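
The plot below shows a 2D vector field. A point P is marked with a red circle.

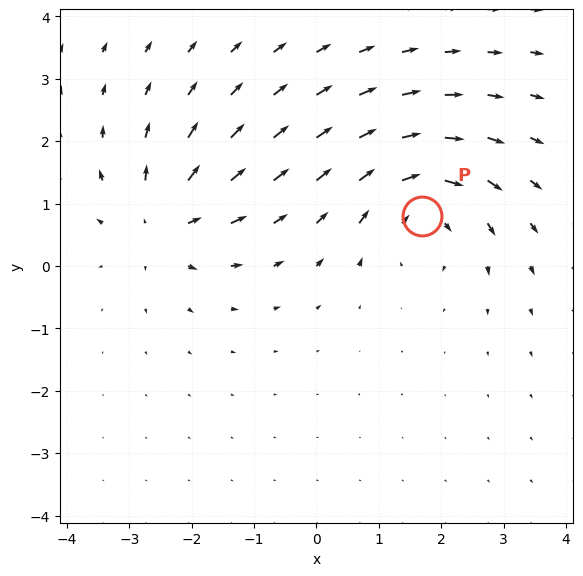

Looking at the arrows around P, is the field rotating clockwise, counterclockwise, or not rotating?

clockwise

Near P at (1.7, 0.8) the arrows circulate clockwise. The curl (z-component) there is about -5; negative curl means clockwise rotation.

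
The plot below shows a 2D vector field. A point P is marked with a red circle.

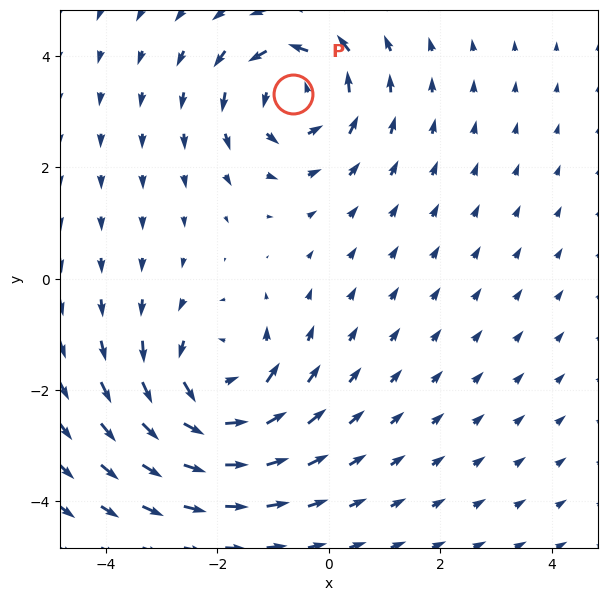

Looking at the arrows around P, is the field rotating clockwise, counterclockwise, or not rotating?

counterclockwise

Near P at (-0.6, 3.3) the arrows circulate counterclockwise. The curl (z-component) there is about +5; positive curl means counterclockwise rotation.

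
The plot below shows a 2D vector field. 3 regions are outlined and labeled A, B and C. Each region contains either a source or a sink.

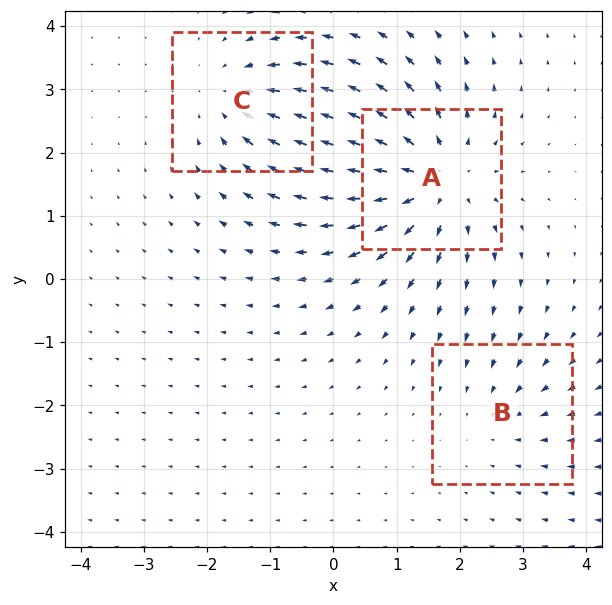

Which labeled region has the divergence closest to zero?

Divergence at each region's feature centre — A: about +4, B: about -2, C: about -3. Region B is closest to zero.

B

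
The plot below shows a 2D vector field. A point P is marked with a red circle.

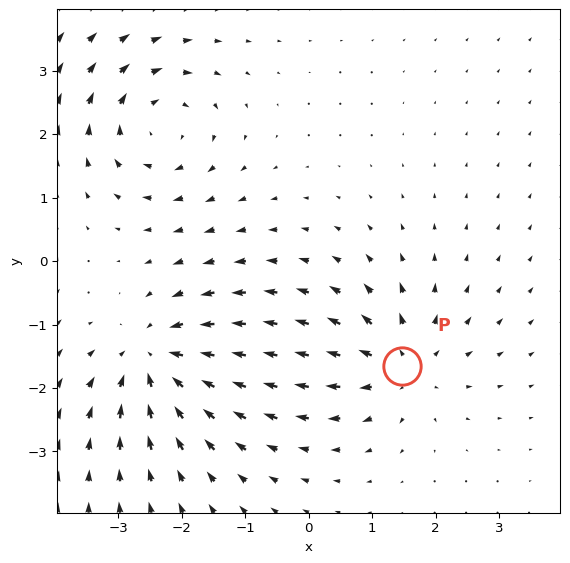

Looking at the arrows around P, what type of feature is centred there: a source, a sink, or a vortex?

source

At P (1.5, -1.6) the arrows spread outward. Divergence about +3, curl ≈0 — positive divergence with near-zero curl is a source.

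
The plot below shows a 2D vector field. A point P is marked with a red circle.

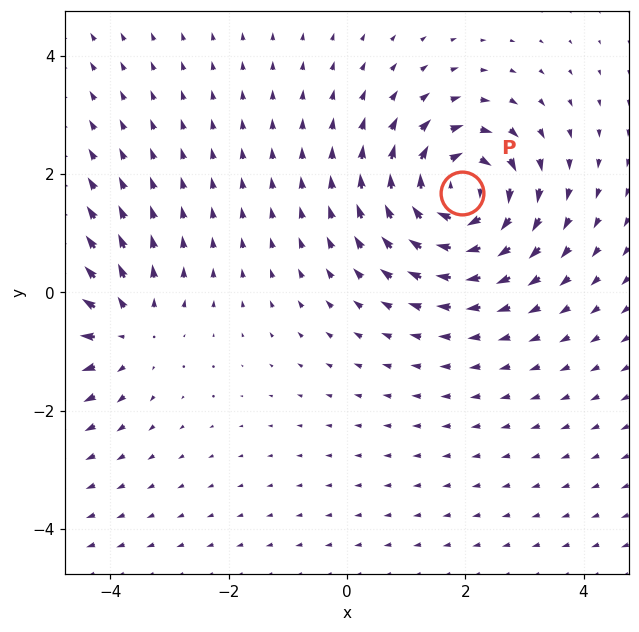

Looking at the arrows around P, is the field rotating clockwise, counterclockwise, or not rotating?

Near P at (1.9, 1.7) the arrows circulate clockwise. The curl (z-component) there is about -6; negative curl means clockwise rotation.

clockwise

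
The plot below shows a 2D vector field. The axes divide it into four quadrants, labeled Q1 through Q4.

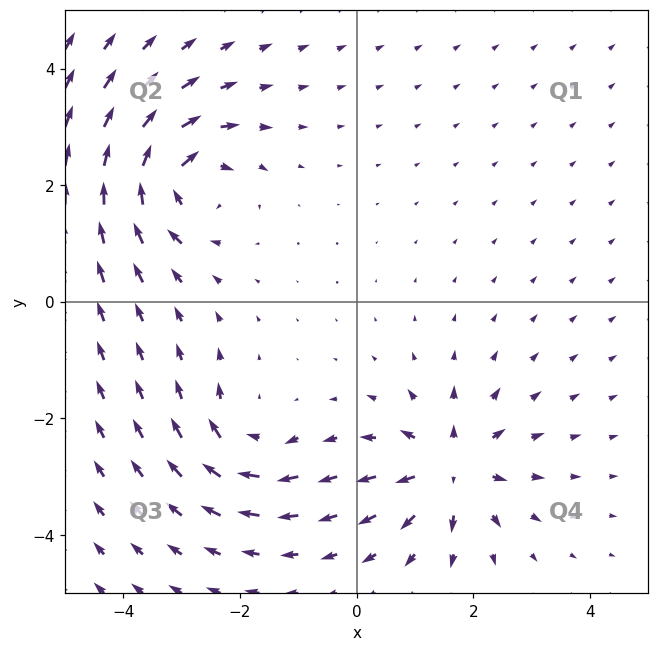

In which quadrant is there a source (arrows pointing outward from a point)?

The source sits at approximately (1.6, -2.8), which lies in quadrant Q4. The divergence there is about +6, positive as expected for a source.

Q4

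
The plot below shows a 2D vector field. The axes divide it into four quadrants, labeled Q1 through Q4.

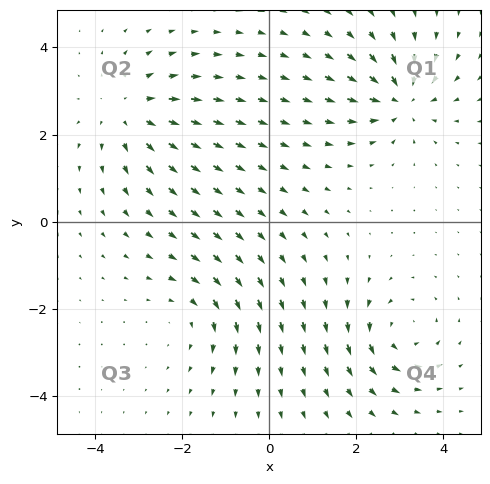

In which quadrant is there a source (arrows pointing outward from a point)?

Q2

The source sits at approximately (-3.2, 2.5), which lies in quadrant Q2. The divergence there is about +4, positive as expected for a source.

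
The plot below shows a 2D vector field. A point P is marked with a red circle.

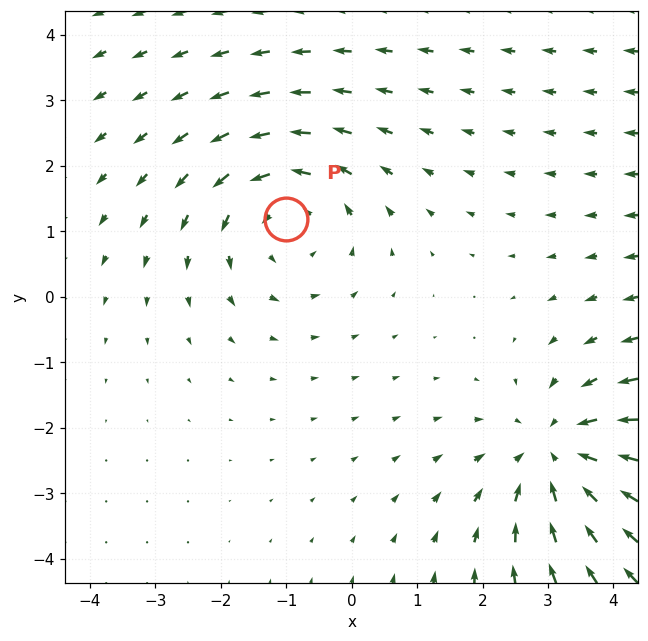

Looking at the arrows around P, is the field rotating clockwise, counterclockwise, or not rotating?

counterclockwise

Near P at (-1.0, 1.2) the arrows circulate counterclockwise. The curl (z-component) there is about +2; positive curl means counterclockwise rotation.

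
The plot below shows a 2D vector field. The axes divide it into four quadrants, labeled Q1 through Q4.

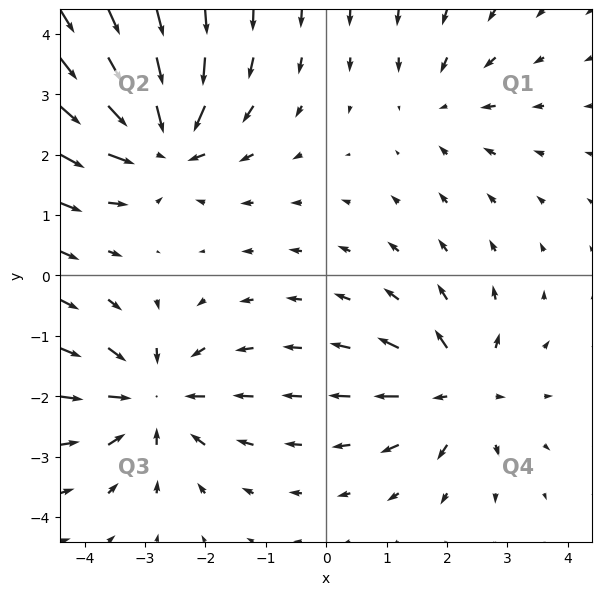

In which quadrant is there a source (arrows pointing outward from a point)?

The source sits at approximately (2.2, -1.9), which lies in quadrant Q4. The divergence there is about +6, positive as expected for a source.

Q4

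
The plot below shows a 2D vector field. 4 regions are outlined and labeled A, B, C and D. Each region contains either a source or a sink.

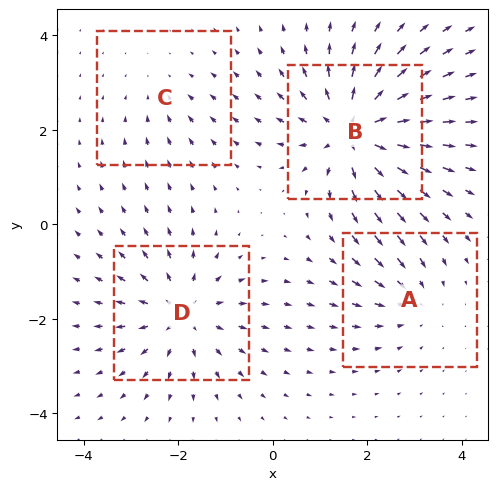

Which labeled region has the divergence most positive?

Divergence at each region's feature centre — A: about -3, B: about +6, C: about -2, D: about +5. Region B is most positive.

B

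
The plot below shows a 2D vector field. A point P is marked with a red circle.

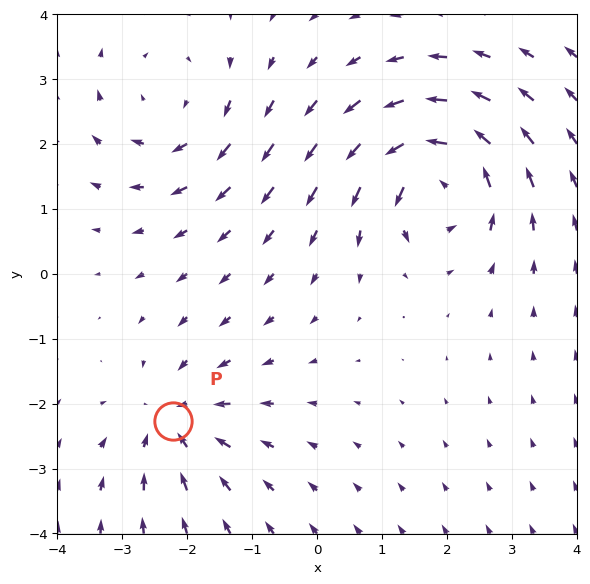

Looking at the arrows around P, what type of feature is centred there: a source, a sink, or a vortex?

sink

At P (-2.2, -2.3) the arrows converge inward. Divergence about -4, curl ≈0 — negative divergence with near-zero curl is a sink.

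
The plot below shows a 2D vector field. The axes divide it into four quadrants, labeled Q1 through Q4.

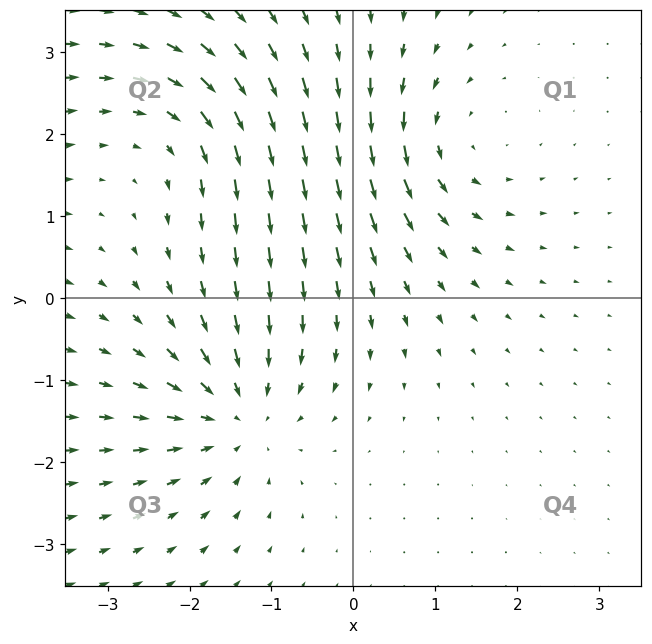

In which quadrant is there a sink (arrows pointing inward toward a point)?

Q3

The sink sits at approximately (-1.4, -1.4), which lies in quadrant Q3. The divergence there is about -3, negative as expected for a sink.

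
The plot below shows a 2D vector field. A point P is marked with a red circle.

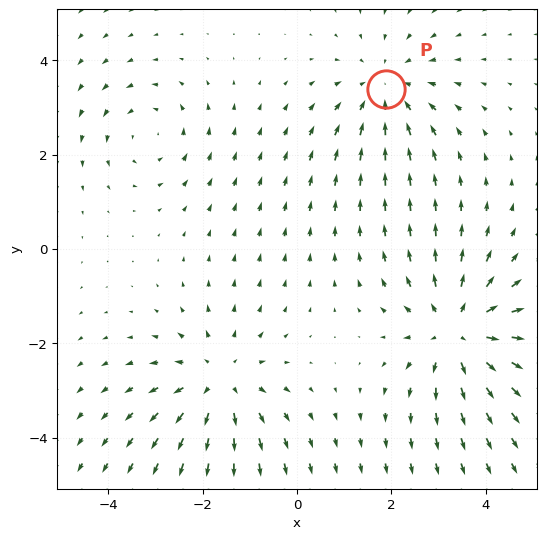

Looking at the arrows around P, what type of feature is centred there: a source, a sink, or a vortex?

At P (1.9, 3.4) the arrows converge inward. Divergence about -3, curl ≈0 — negative divergence with near-zero curl is a sink.

sink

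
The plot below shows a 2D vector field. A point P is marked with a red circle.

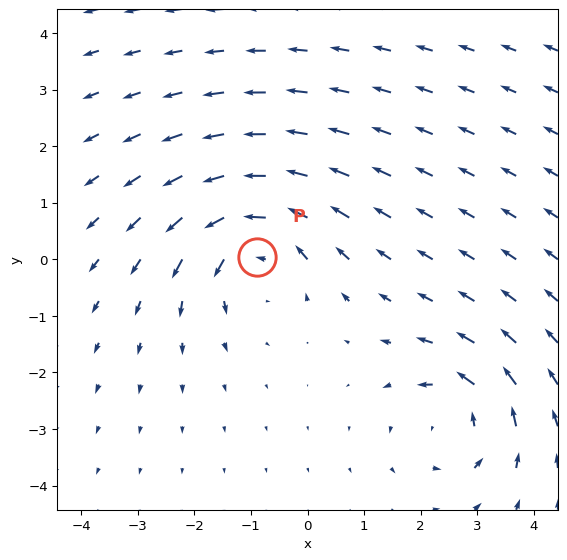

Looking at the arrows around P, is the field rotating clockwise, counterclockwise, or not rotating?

Near P at (-0.9, 0.1) the arrows circulate counterclockwise. The curl (z-component) there is about +4; positive curl means counterclockwise rotation.

counterclockwise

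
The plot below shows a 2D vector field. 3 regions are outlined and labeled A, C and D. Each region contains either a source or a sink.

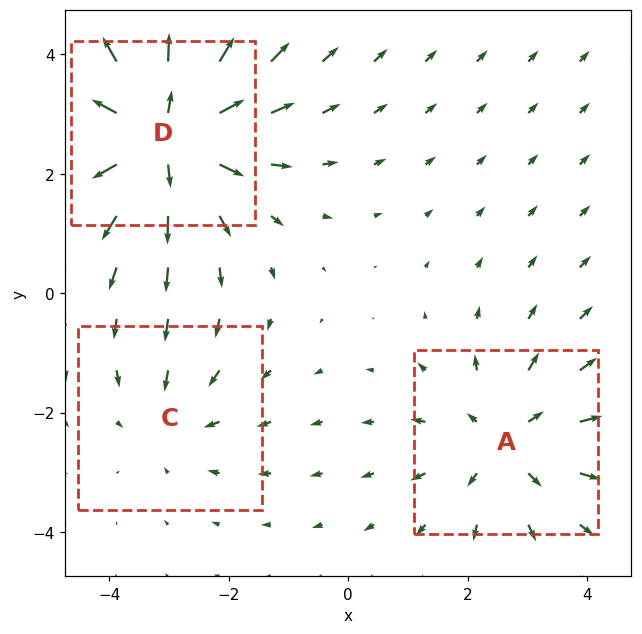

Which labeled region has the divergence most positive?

D

Divergence at each region's feature centre — A: about +3, C: about -2, D: about +5. Region D is most positive.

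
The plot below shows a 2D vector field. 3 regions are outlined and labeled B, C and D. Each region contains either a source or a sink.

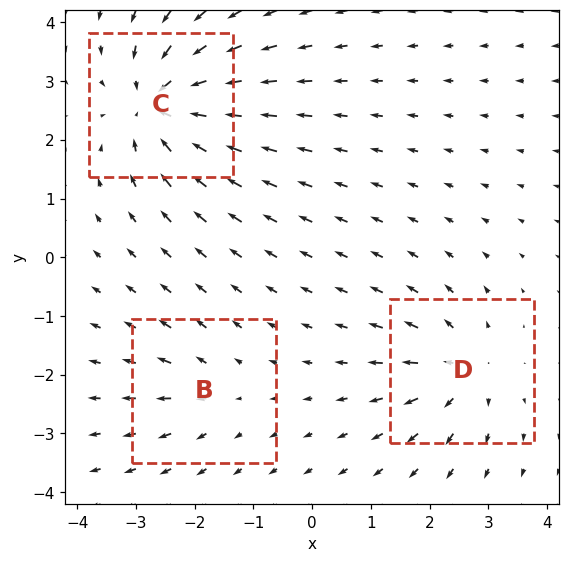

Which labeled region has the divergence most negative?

C

Divergence at each region's feature centre — B: about +2, C: about -5, D: about +4. Region C is most negative.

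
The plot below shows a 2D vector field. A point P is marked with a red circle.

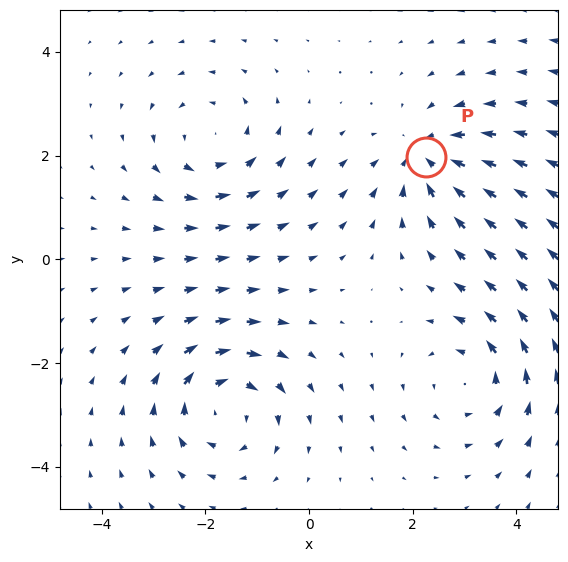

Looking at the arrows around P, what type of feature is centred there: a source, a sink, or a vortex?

sink

At P (2.2, 2.0) the arrows converge inward. Divergence about -5, curl ≈0 — negative divergence with near-zero curl is a sink.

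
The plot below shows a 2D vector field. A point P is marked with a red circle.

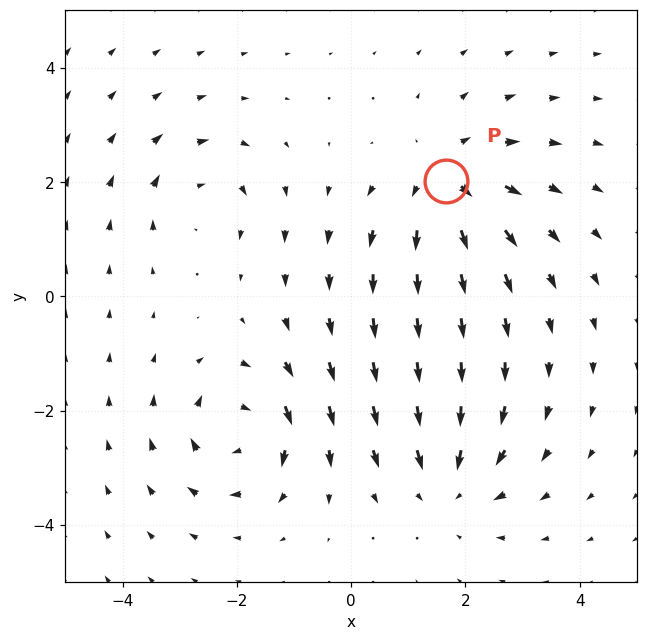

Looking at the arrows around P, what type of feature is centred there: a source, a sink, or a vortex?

source

At P (1.7, 2.0) the arrows spread outward. Divergence about +5, curl ≈0 — positive divergence with near-zero curl is a source.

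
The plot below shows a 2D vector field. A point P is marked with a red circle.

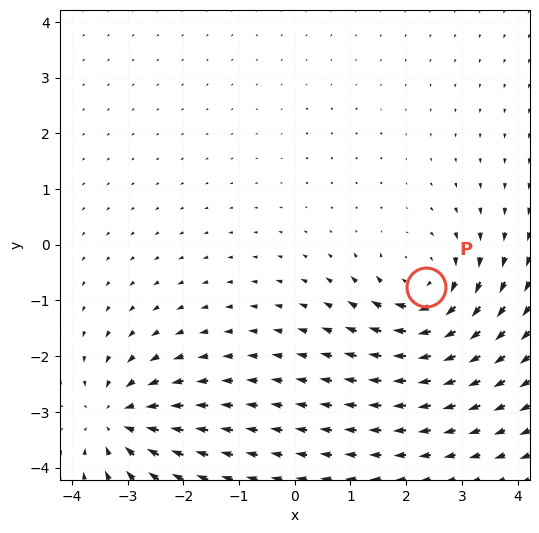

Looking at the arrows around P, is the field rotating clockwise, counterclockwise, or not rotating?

Near P at (2.4, -0.8) the arrows circulate clockwise. The curl (z-component) there is about -5; negative curl means clockwise rotation.

clockwise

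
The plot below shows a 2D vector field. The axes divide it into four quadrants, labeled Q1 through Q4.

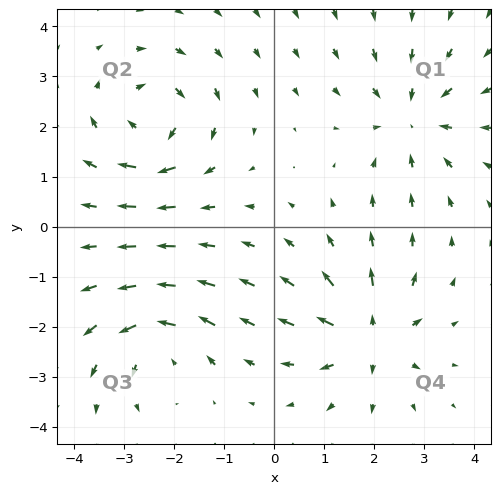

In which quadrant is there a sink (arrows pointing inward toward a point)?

The sink sits at approximately (2.8, 2.2), which lies in quadrant Q1. The divergence there is about -4, negative as expected for a sink.

Q1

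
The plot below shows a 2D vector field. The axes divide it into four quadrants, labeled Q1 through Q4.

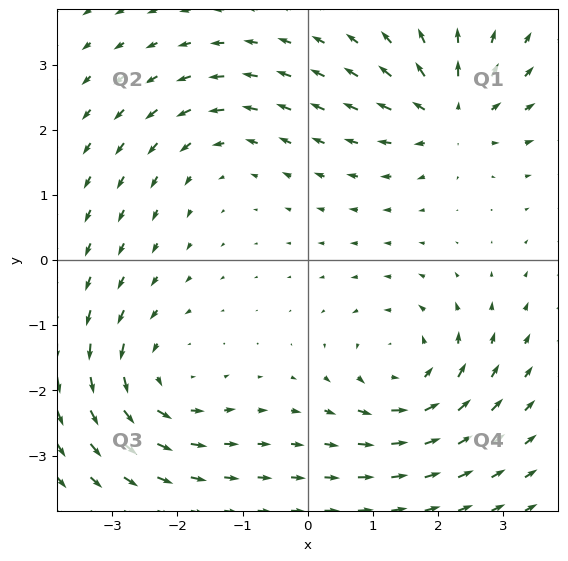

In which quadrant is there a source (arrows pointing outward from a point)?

Q1

The source sits at approximately (2.2, 2.2), which lies in quadrant Q1. The divergence there is about +6, positive as expected for a source.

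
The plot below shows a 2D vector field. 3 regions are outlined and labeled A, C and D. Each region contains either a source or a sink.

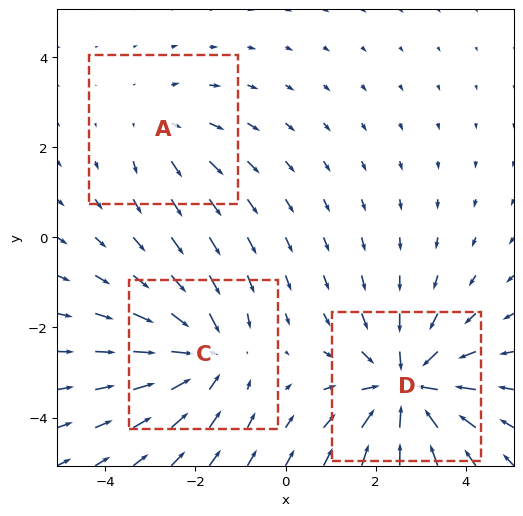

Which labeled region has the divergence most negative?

Divergence at each region's feature centre — A: about +2, C: about -3, D: about -4. Region D is most negative.

D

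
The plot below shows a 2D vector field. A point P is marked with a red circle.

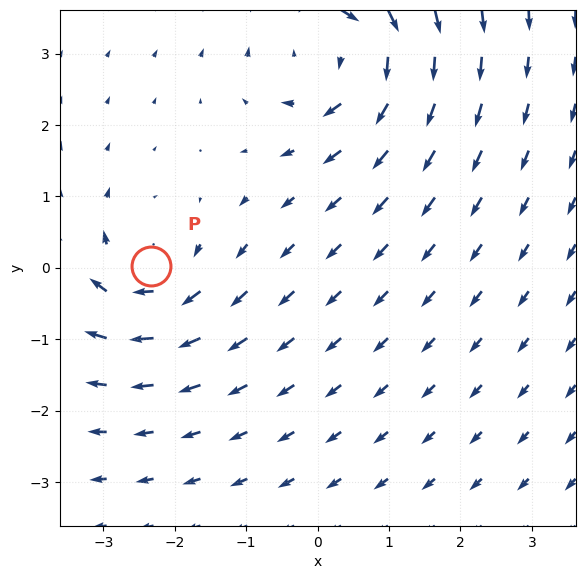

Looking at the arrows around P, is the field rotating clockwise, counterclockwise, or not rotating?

Near P at (-2.3, 0.0) the arrows circulate clockwise. The curl (z-component) there is about -3; negative curl means clockwise rotation.

clockwise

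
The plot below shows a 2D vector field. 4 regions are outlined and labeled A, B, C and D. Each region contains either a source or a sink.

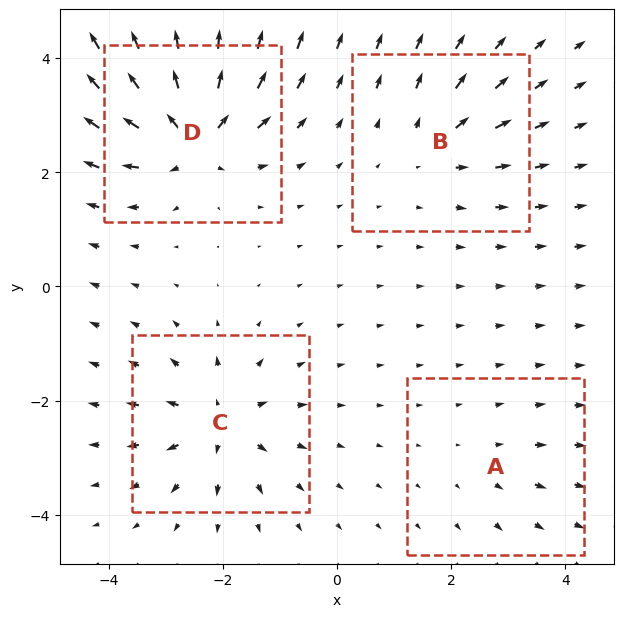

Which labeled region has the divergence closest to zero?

Divergence at each region's feature centre — A: about +2, B: about +4, C: about +7, D: about +9. Region A is closest to zero.

A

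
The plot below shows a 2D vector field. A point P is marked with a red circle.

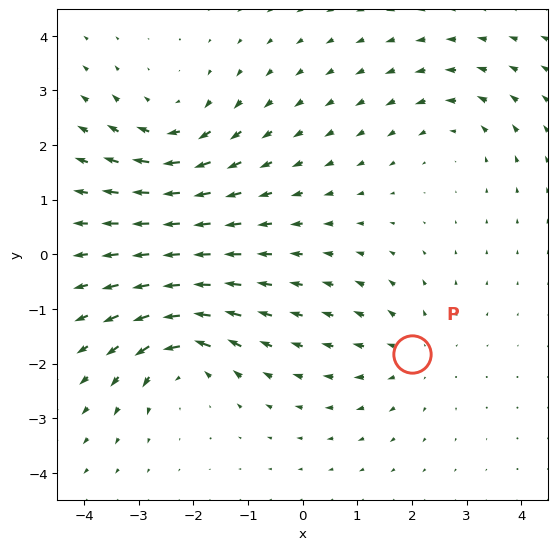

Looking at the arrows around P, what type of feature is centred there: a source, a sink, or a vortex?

source

At P (2.0, -1.8) the arrows spread outward. Divergence about +3, curl ≈0 — positive divergence with near-zero curl is a source.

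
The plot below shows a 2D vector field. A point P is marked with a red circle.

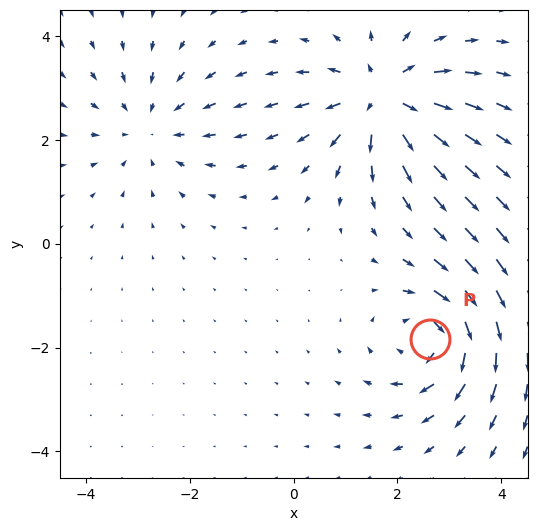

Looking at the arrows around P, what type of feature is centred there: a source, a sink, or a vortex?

At P (2.6, -1.8) the arrows circulate clockwise. Divergence ≈0, curl about -5 — near-zero divergence with nonzero curl is a vortex.

vortex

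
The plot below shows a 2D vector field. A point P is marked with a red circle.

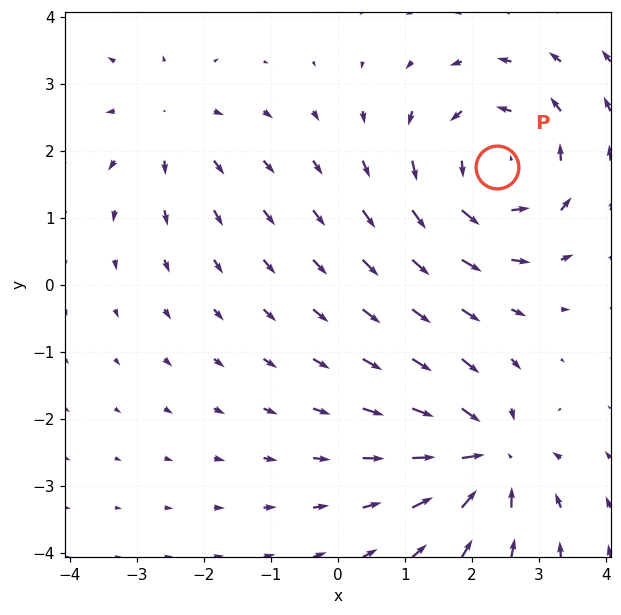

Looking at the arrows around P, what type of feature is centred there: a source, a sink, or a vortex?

vortex

At P (2.4, 1.8) the arrows circulate counterclockwise. Divergence ≈0, curl about +4 — near-zero divergence with nonzero curl is a vortex.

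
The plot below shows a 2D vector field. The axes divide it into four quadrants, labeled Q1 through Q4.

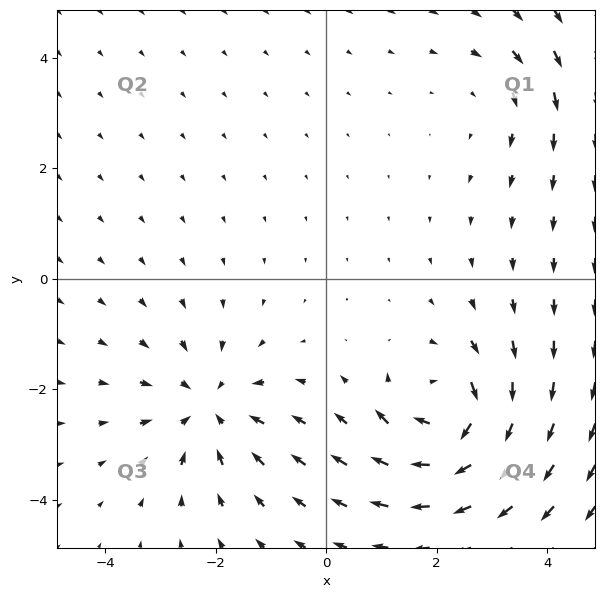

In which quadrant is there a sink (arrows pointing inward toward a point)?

The sink sits at approximately (-2.1, -2.3), which lies in quadrant Q3. The divergence there is about -4, negative as expected for a sink.

Q3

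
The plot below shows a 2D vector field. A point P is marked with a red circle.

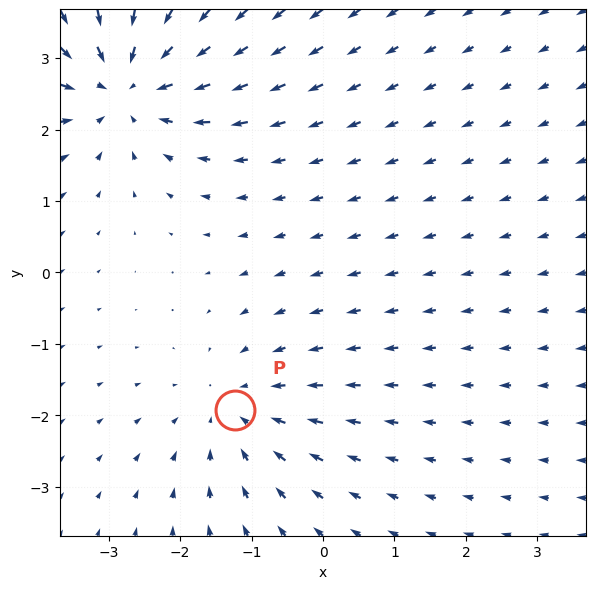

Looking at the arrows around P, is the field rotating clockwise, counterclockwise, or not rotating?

not rotating

Near P at (-1.2, -1.9) the arrows show no circulation. The curl there is ≈0.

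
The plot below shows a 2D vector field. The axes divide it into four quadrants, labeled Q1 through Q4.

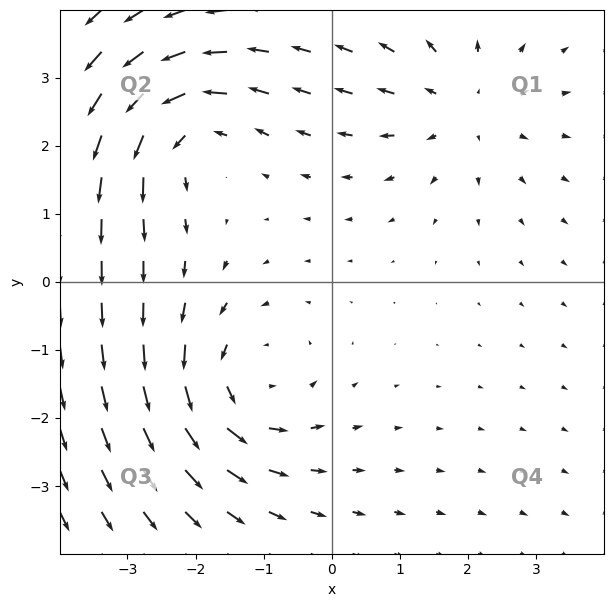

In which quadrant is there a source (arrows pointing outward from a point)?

Q1

The source sits at approximately (1.9, 2.6), which lies in quadrant Q1. The divergence there is about +3, positive as expected for a source.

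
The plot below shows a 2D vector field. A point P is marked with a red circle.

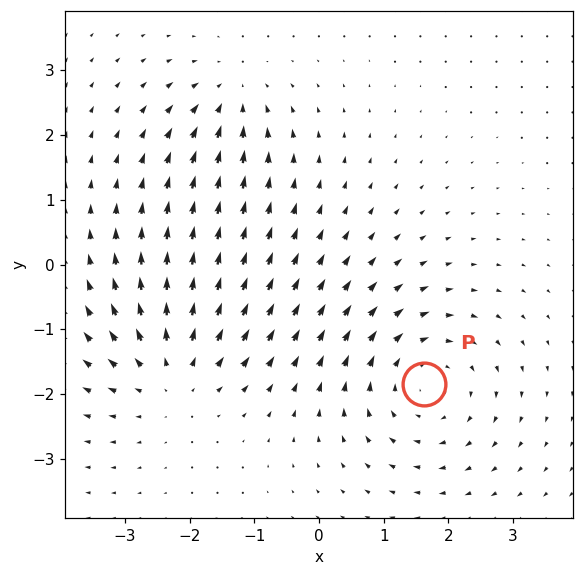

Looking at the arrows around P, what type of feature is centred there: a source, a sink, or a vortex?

At P (1.6, -1.9) the arrows circulate clockwise. Divergence ≈0, curl about -4 — near-zero divergence with nonzero curl is a vortex.

vortex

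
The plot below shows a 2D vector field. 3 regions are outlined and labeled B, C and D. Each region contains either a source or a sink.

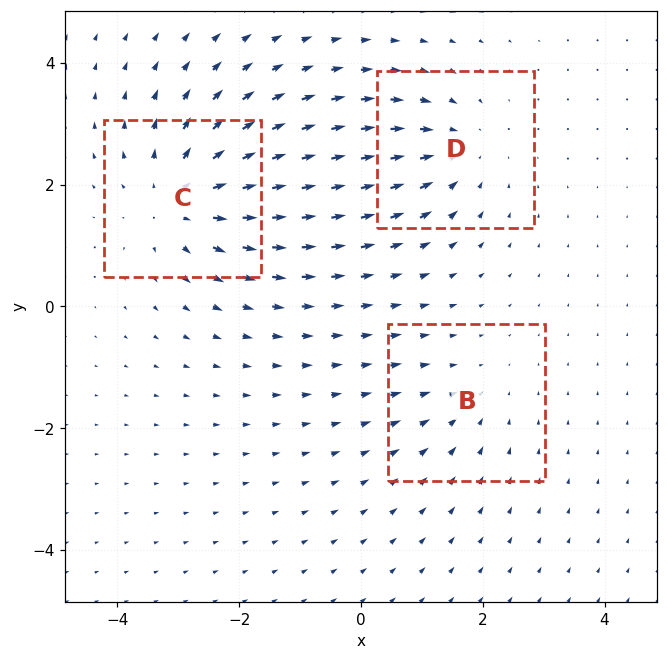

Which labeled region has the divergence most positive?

C

Divergence at each region's feature centre — B: about -2, C: about +4, D: about -3. Region C is most positive.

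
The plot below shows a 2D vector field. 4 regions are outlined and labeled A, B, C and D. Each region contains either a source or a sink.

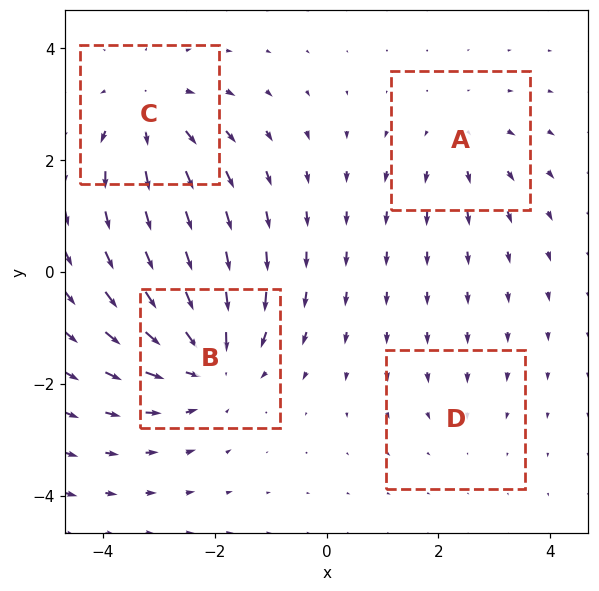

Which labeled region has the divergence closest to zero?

Divergence at each region's feature centre — A: about +3, B: about -6, C: about +4, D: about -2. Region D is closest to zero.

D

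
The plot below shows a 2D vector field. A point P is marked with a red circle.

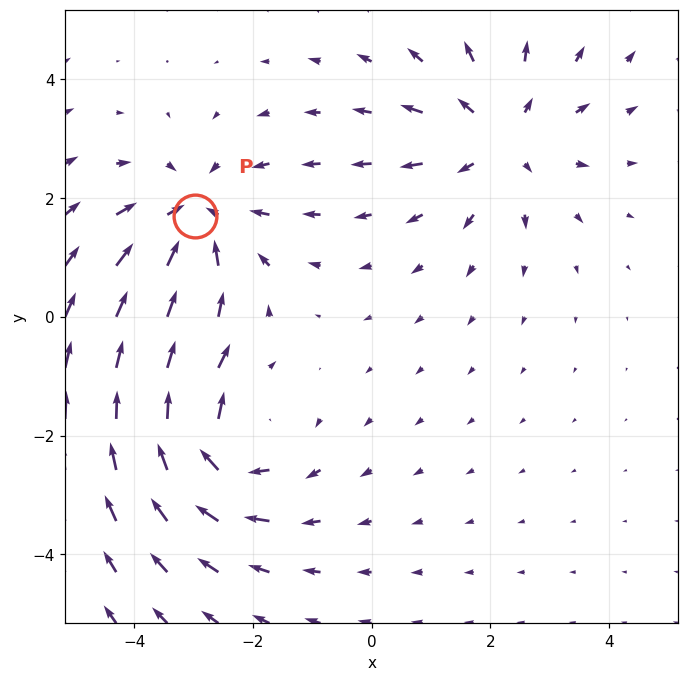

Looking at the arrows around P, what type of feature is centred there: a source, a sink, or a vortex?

sink

At P (-3.0, 1.7) the arrows converge inward. Divergence about -3, curl ≈0 — negative divergence with near-zero curl is a sink.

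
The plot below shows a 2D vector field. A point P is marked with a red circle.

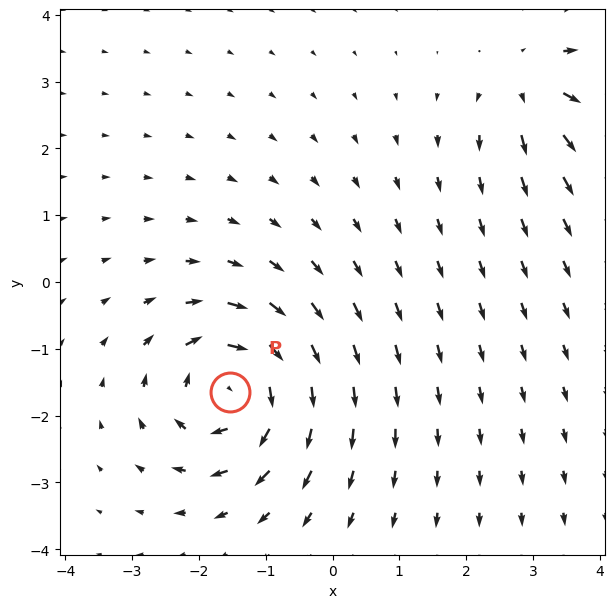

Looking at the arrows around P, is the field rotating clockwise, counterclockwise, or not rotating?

clockwise

Near P at (-1.5, -1.6) the arrows circulate clockwise. The curl (z-component) there is about -7; negative curl means clockwise rotation.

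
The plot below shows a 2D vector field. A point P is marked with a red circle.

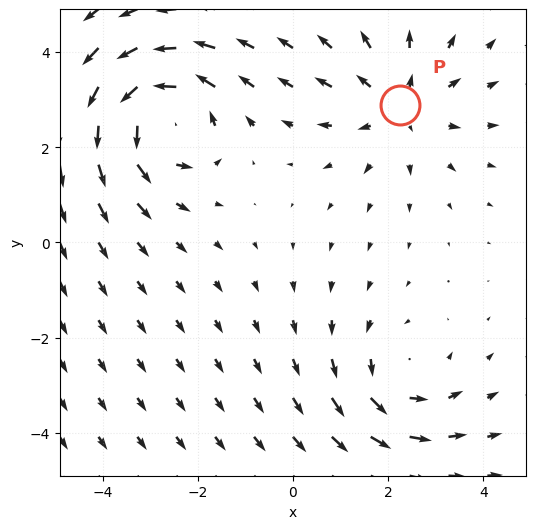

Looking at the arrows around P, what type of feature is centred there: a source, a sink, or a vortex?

At P (2.2, 2.9) the arrows spread outward. Divergence about +3, curl ≈0 — positive divergence with near-zero curl is a source.

source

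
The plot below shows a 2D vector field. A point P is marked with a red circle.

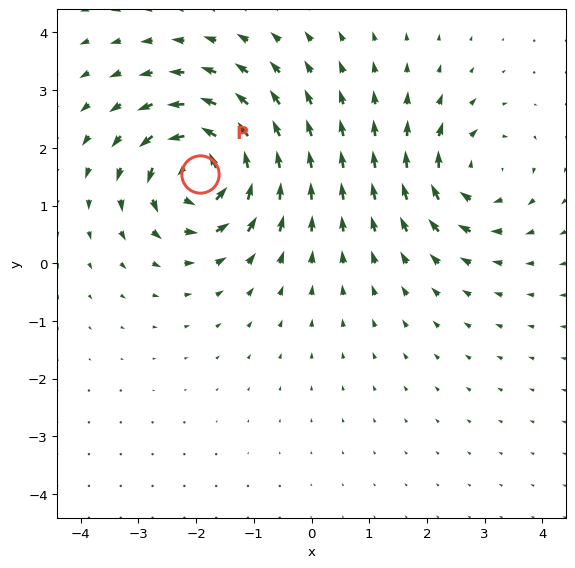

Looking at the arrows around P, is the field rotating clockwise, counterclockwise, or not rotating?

counterclockwise

Near P at (-1.9, 1.6) the arrows circulate counterclockwise. The curl (z-component) there is about +7; positive curl means counterclockwise rotation.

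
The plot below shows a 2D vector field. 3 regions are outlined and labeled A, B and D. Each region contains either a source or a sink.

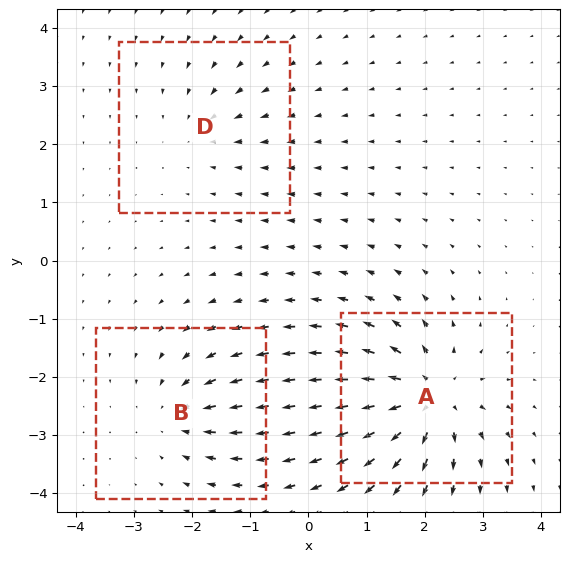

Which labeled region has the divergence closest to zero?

D

Divergence at each region's feature centre — A: about +6, B: about -3, D: about -2. Region D is closest to zero.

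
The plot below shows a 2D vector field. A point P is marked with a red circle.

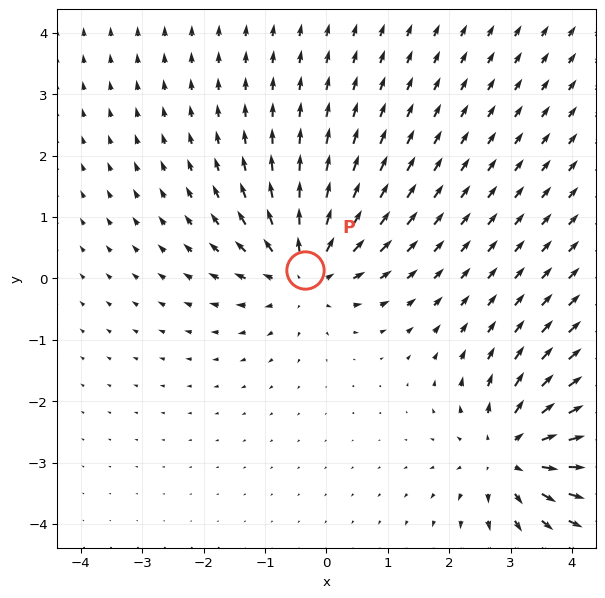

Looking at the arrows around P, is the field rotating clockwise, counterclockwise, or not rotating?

not rotating

Near P at (-0.3, 0.1) the arrows show no circulation. The curl there is ≈0.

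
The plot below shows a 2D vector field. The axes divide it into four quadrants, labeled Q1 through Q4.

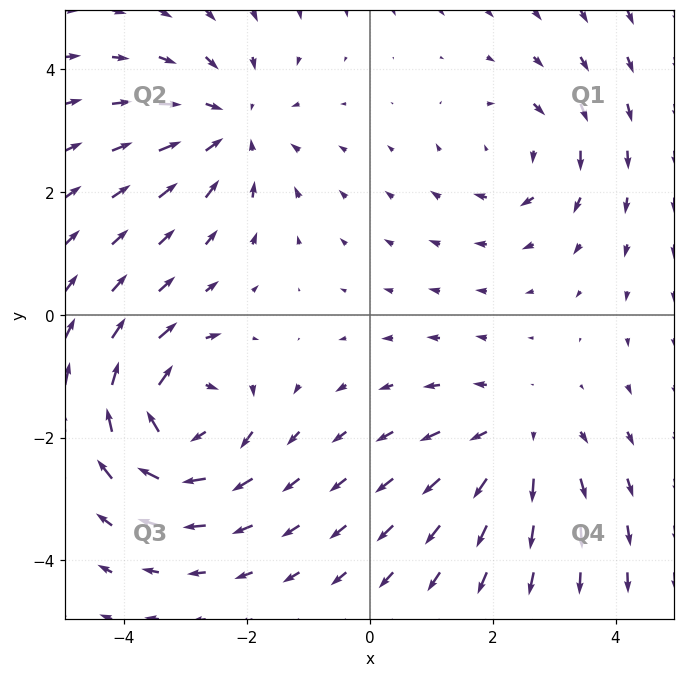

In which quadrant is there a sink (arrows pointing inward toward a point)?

Q2

The sink sits at approximately (-2.3, 3.1), which lies in quadrant Q2. The divergence there is about -4, negative as expected for a sink.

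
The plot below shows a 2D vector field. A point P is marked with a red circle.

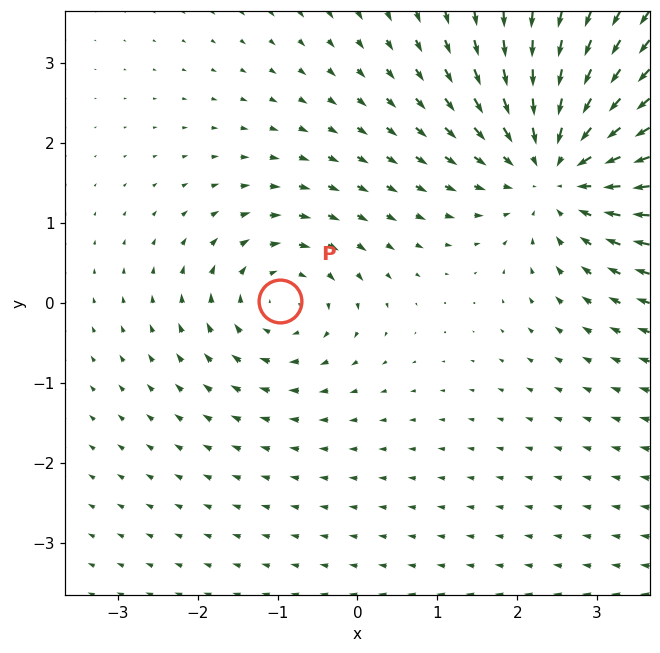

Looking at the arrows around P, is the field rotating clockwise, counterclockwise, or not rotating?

Near P at (-1.0, 0.0) the arrows circulate clockwise. The curl (z-component) there is about -3; negative curl means clockwise rotation.

clockwise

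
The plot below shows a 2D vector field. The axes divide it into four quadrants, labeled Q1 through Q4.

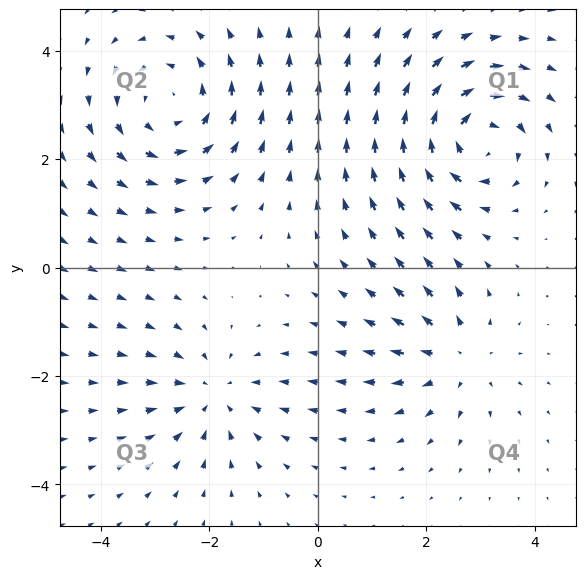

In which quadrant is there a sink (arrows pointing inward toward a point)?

The sink sits at approximately (-1.9, -2.4), which lies in quadrant Q3. The divergence there is about -3, negative as expected for a sink.

Q3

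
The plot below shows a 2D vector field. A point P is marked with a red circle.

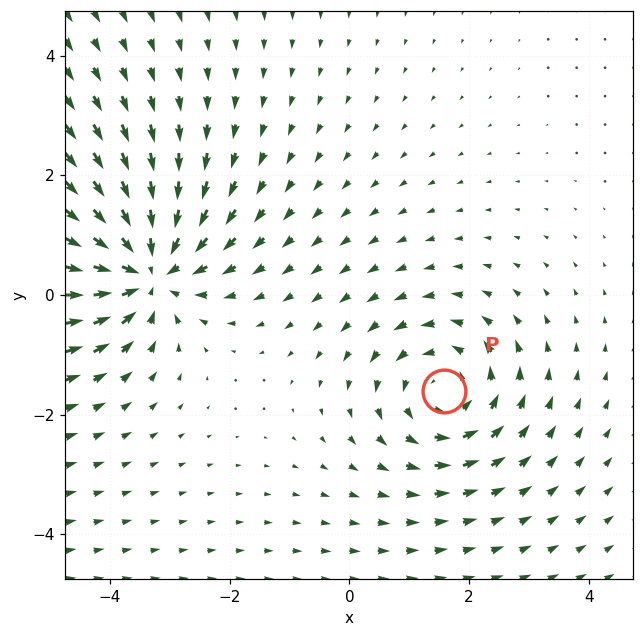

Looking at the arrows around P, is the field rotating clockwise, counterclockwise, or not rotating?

counterclockwise

Near P at (1.6, -1.6) the arrows circulate counterclockwise. The curl (z-component) there is about +3; positive curl means counterclockwise rotation.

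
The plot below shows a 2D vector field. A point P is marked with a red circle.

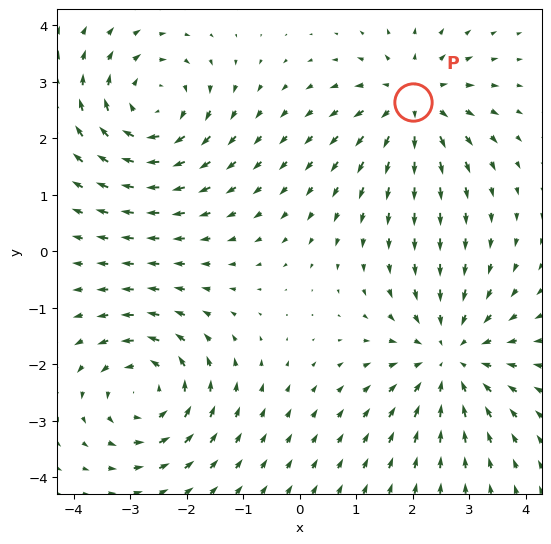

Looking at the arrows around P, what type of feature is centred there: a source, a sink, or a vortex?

At P (2.0, 2.6) the arrows spread outward. Divergence about +5, curl ≈0 — positive divergence with near-zero curl is a source.

source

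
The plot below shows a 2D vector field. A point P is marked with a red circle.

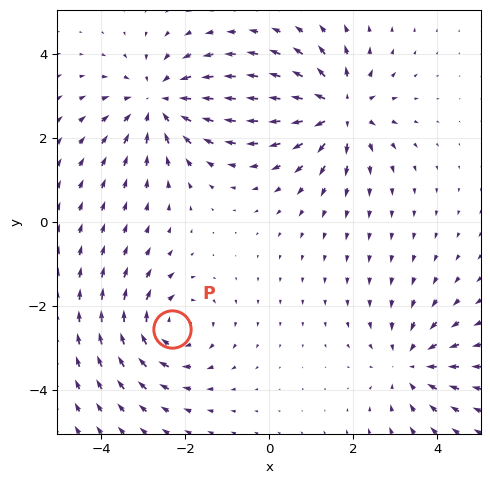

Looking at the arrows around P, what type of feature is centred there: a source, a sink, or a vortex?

vortex

At P (-2.3, -2.6) the arrows circulate clockwise. Divergence ≈0, curl about -3 — near-zero divergence with nonzero curl is a vortex.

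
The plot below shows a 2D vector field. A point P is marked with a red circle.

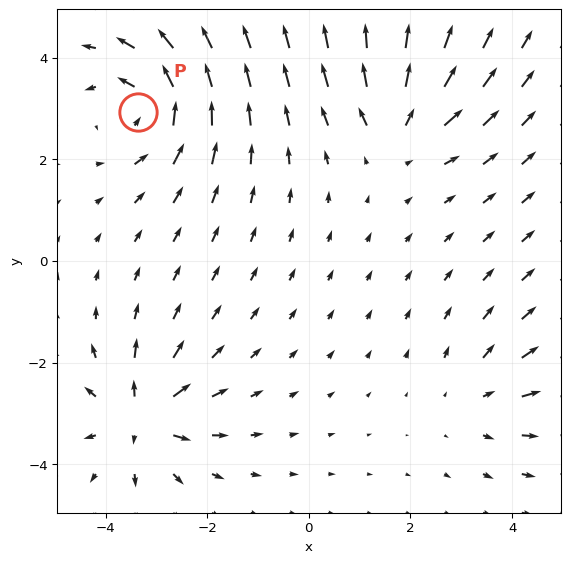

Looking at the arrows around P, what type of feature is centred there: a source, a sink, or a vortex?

vortex

At P (-3.4, 2.9) the arrows circulate counterclockwise. Divergence ≈0, curl about +5 — near-zero divergence with nonzero curl is a vortex.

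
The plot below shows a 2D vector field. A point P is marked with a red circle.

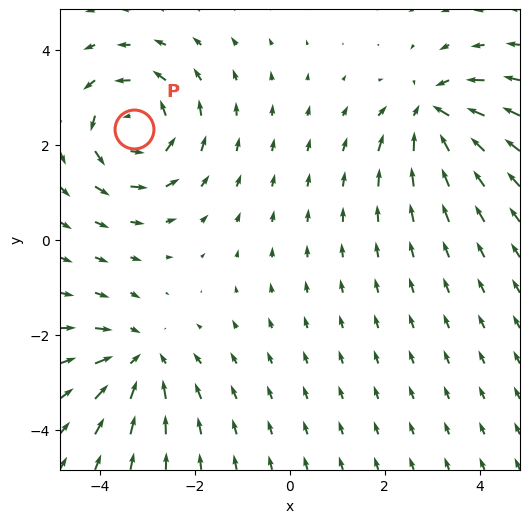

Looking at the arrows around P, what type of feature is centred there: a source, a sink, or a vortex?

At P (-3.3, 2.3) the arrows circulate counterclockwise. Divergence ≈0, curl about +4 — near-zero divergence with nonzero curl is a vortex.

vortex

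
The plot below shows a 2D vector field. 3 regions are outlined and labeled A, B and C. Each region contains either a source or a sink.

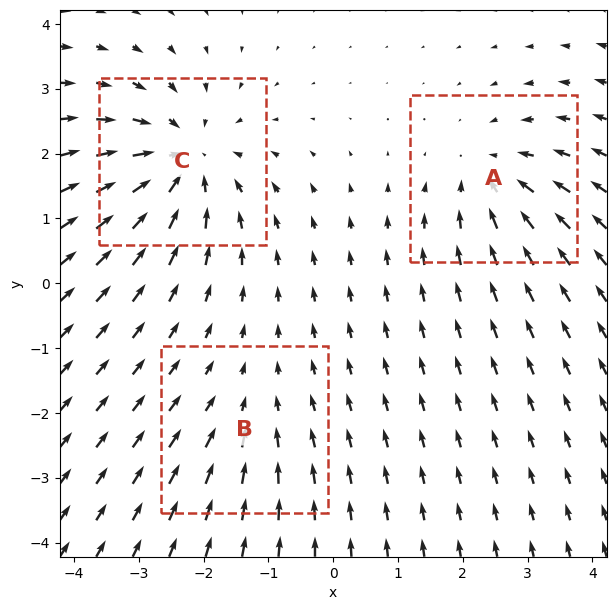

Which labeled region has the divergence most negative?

Divergence at each region's feature centre — A: about -3, B: about -2, C: about -5. Region C is most negative.

C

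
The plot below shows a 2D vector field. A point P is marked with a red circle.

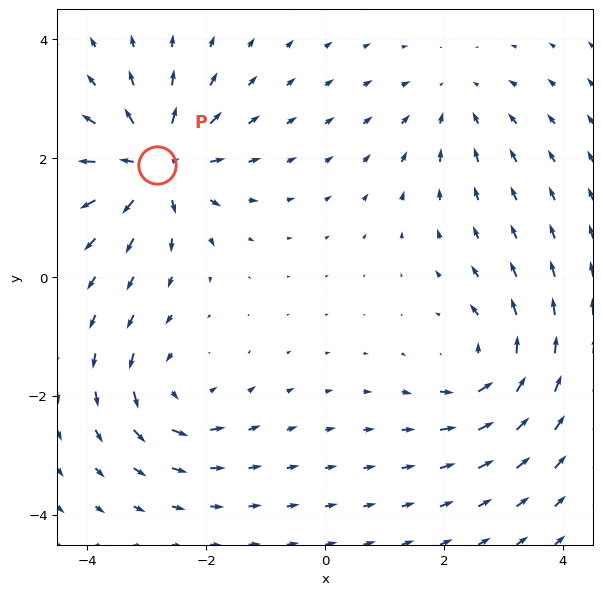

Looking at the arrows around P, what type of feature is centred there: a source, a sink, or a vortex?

source

At P (-2.8, 1.9) the arrows spread outward. Divergence about +7, curl ≈0 — positive divergence with near-zero curl is a source.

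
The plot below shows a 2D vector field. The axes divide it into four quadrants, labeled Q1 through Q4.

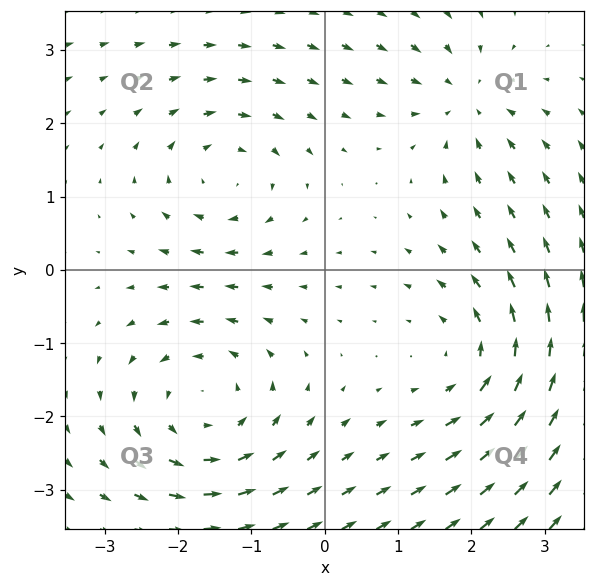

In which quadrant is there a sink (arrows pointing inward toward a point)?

The sink sits at approximately (1.9, 2.3), which lies in quadrant Q1. The divergence there is about -4, negative as expected for a sink.

Q1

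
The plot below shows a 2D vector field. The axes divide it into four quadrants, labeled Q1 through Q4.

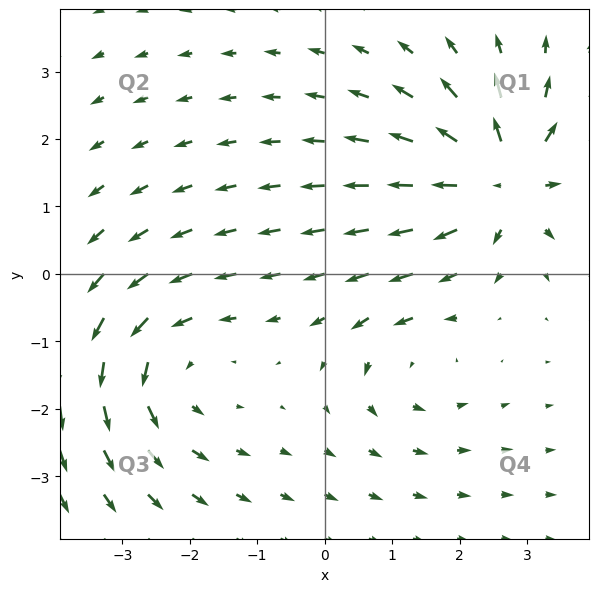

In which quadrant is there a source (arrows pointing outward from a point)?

The source sits at approximately (2.7, 1.4), which lies in quadrant Q1. The divergence there is about +5, positive as expected for a source.

Q1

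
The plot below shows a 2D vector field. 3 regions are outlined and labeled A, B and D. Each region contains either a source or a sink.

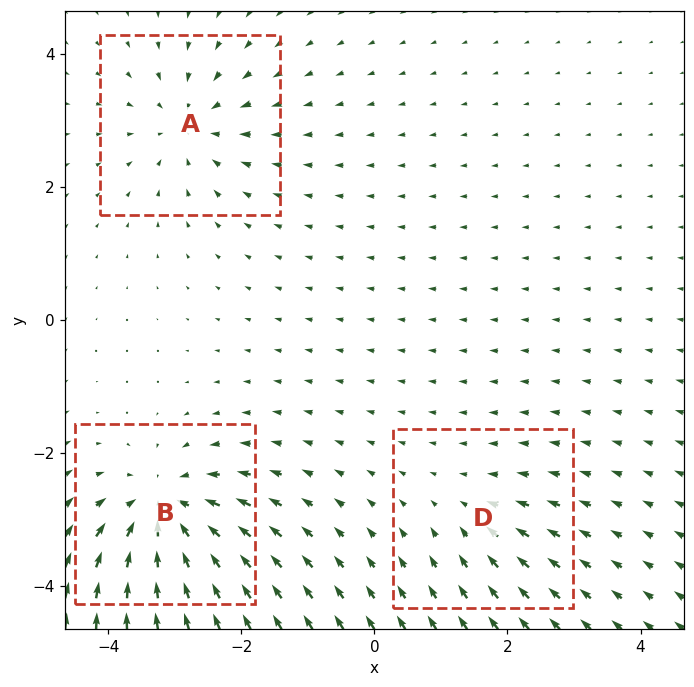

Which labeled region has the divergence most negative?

Divergence at each region's feature centre — A: about -4, B: about -6, D: about -2. Region B is most negative.

B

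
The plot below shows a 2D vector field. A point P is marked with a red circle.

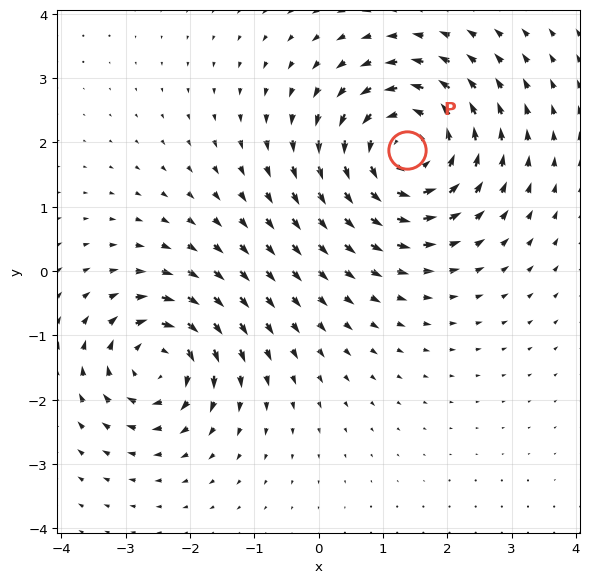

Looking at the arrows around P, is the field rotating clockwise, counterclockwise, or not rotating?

Near P at (1.4, 1.9) the arrows circulate counterclockwise. The curl (z-component) there is about +5; positive curl means counterclockwise rotation.

counterclockwise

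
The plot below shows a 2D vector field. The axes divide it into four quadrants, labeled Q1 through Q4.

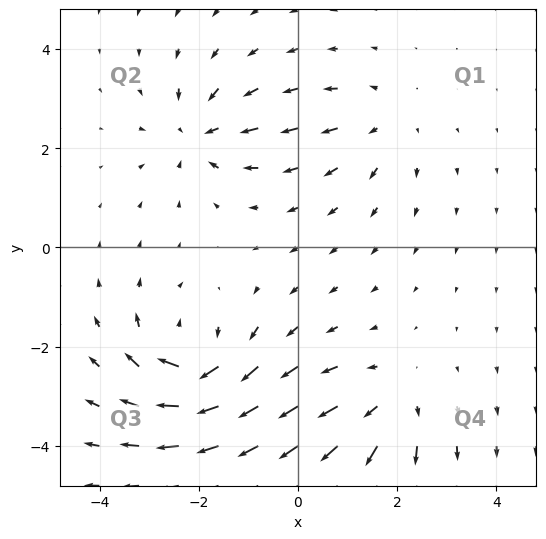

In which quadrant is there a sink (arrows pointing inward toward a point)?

The sink sits at approximately (-2.0, 2.3), which lies in quadrant Q2. The divergence there is about -4, negative as expected for a sink.

Q2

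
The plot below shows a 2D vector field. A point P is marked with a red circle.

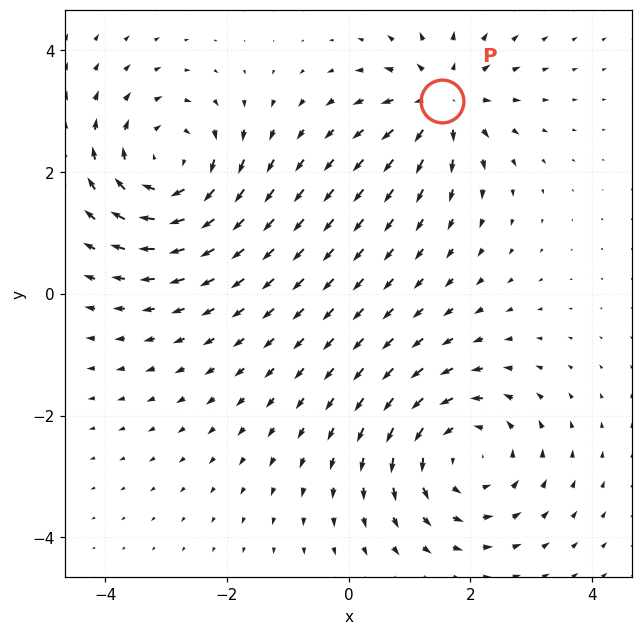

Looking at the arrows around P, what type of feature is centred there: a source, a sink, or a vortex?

At P (1.5, 3.2) the arrows spread outward. Divergence about +4, curl ≈0 — positive divergence with near-zero curl is a source.

source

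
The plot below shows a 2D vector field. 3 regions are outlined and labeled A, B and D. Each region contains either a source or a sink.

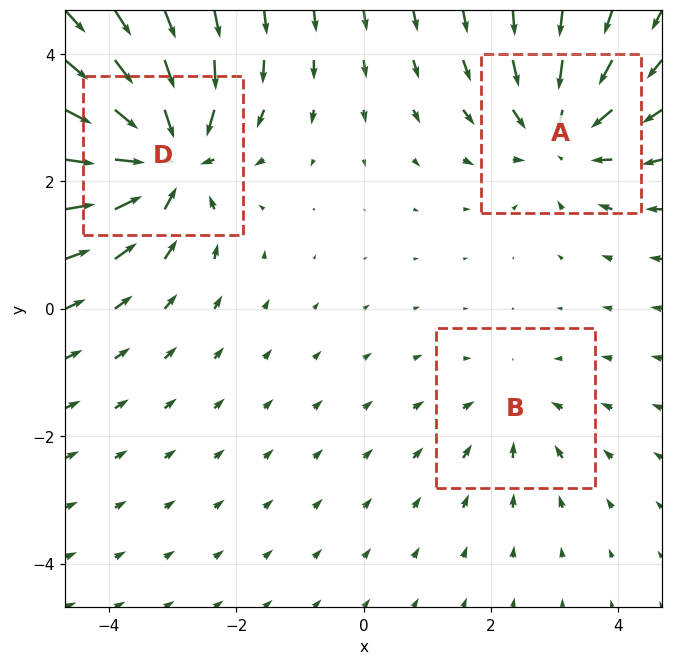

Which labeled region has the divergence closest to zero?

Divergence at each region's feature centre — A: about -3, B: about -2, D: about -5. Region B is closest to zero.

B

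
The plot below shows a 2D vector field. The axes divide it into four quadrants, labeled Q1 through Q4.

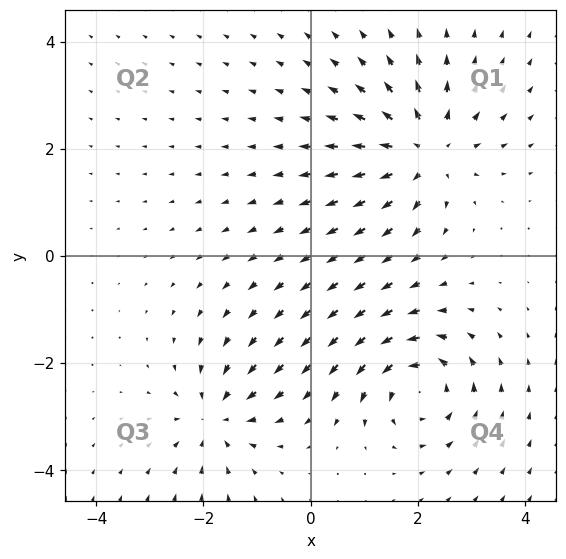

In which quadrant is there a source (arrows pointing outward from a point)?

Q1

The source sits at approximately (2.1, 2.0), which lies in quadrant Q1. The divergence there is about +5, positive as expected for a source.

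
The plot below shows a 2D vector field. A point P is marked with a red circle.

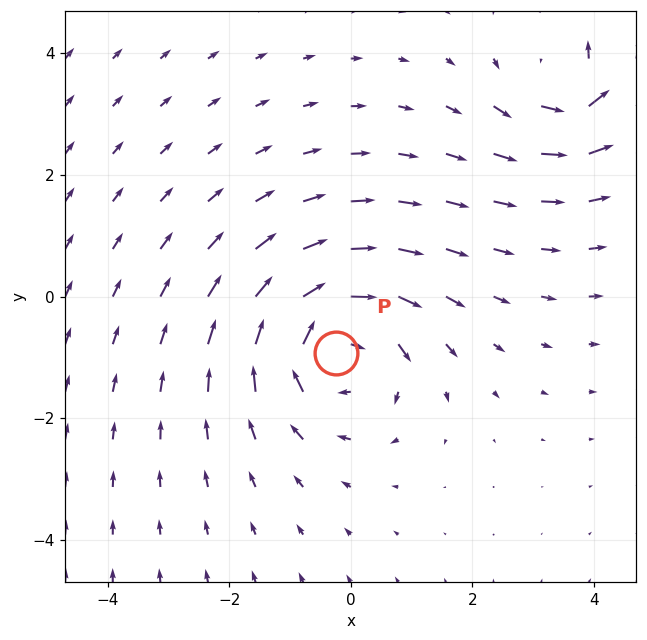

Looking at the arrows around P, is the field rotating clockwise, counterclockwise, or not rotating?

Near P at (-0.2, -0.9) the arrows circulate clockwise. The curl (z-component) there is about -5; negative curl means clockwise rotation.

clockwise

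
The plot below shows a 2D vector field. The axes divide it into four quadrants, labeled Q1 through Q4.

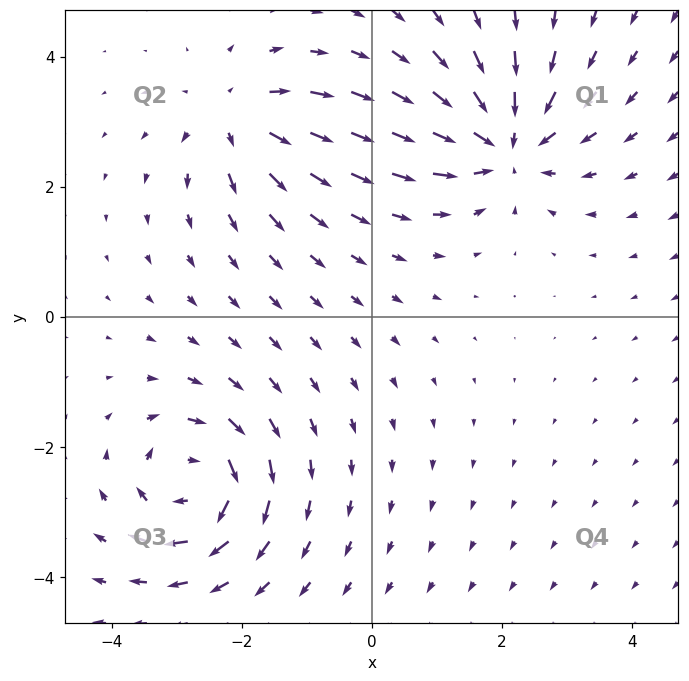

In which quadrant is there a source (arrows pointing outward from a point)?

The source sits at approximately (-2.1, 3.1), which lies in quadrant Q2. The divergence there is about +5, positive as expected for a source.

Q2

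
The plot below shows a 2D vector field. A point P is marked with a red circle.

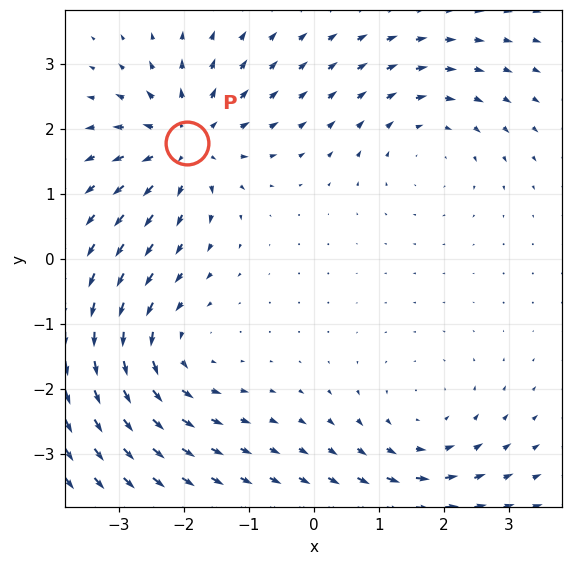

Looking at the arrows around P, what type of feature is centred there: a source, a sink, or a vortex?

source

At P (-1.9, 1.8) the arrows spread outward. Divergence about +5, curl ≈0 — positive divergence with near-zero curl is a source.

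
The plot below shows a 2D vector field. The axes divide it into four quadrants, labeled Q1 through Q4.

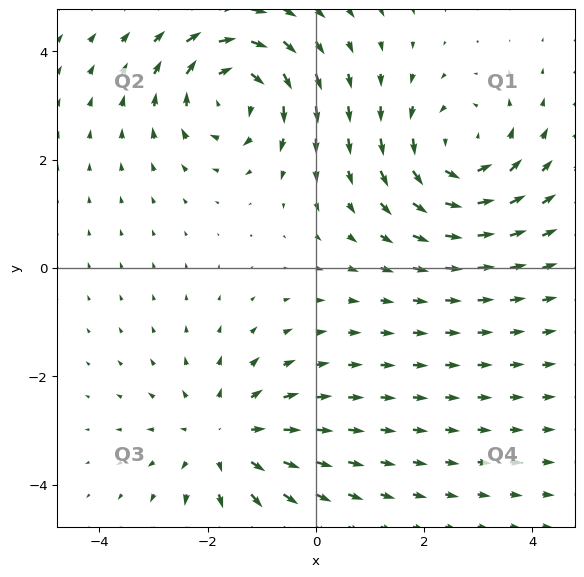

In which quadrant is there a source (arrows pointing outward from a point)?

Q3

The source sits at approximately (-1.7, -3.2), which lies in quadrant Q3. The divergence there is about +4, positive as expected for a source.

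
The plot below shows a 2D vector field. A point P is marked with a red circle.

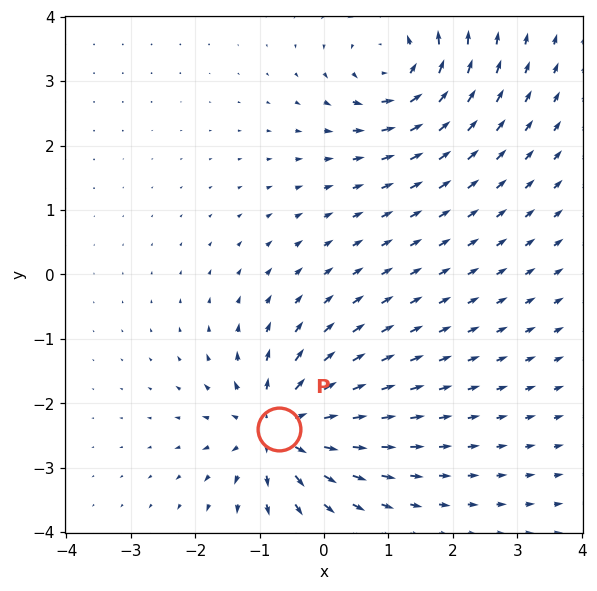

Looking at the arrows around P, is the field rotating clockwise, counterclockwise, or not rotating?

Near P at (-0.7, -2.4) the arrows show no circulation. The curl there is ≈0.

not rotating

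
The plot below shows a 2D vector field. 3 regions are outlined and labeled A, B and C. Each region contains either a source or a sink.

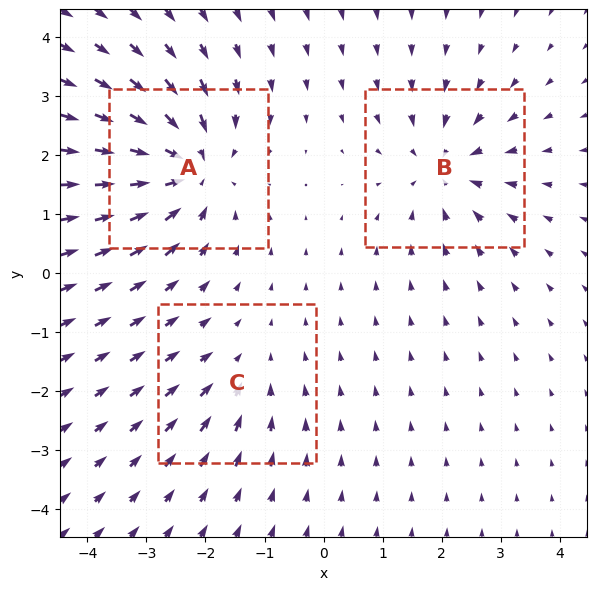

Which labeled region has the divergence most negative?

A

Divergence at each region's feature centre — A: about -5, B: about -3, C: about -2. Region A is most negative.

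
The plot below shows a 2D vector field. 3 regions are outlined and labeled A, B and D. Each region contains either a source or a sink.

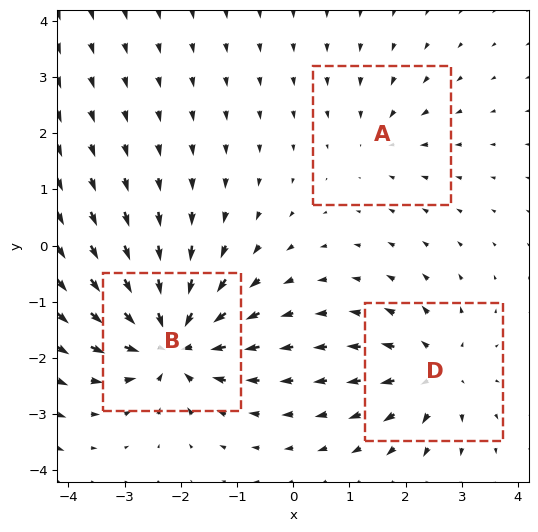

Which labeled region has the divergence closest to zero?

A

Divergence at each region's feature centre — A: about -2, B: about -6, D: about +4. Region A is closest to zero.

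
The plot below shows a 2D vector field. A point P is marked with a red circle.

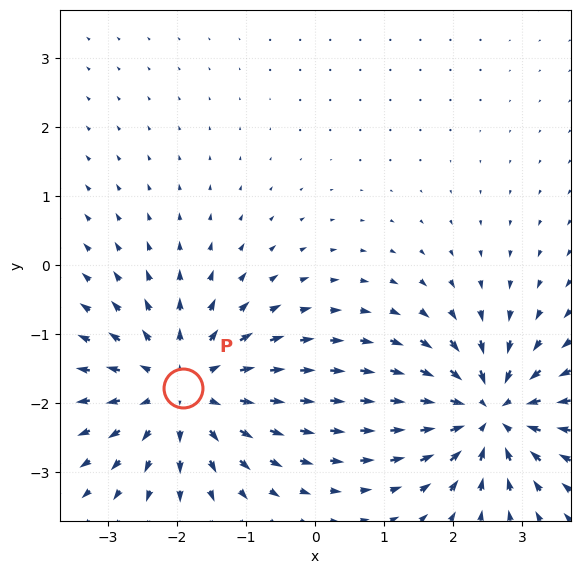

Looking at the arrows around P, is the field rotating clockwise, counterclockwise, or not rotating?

not rotating

Near P at (-1.9, -1.8) the arrows show no circulation. The curl there is ≈0.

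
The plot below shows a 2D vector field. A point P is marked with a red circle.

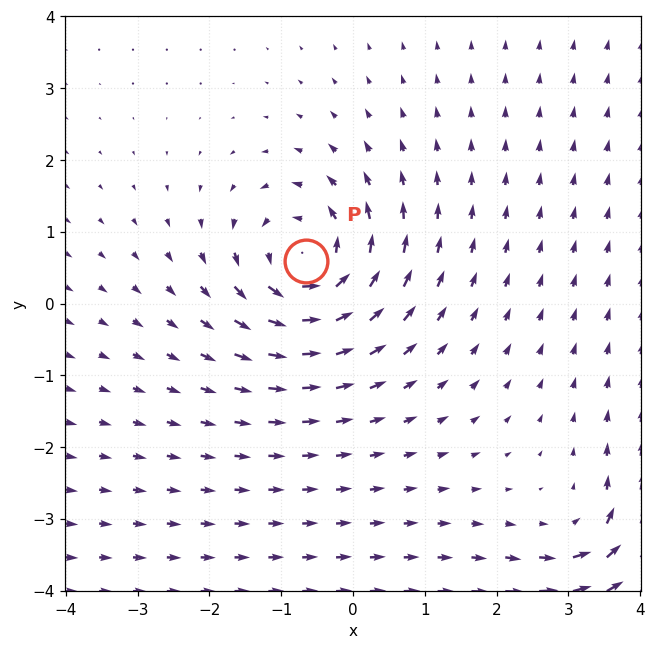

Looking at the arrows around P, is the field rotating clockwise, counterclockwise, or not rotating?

counterclockwise

Near P at (-0.7, 0.6) the arrows circulate counterclockwise. The curl (z-component) there is about +5; positive curl means counterclockwise rotation.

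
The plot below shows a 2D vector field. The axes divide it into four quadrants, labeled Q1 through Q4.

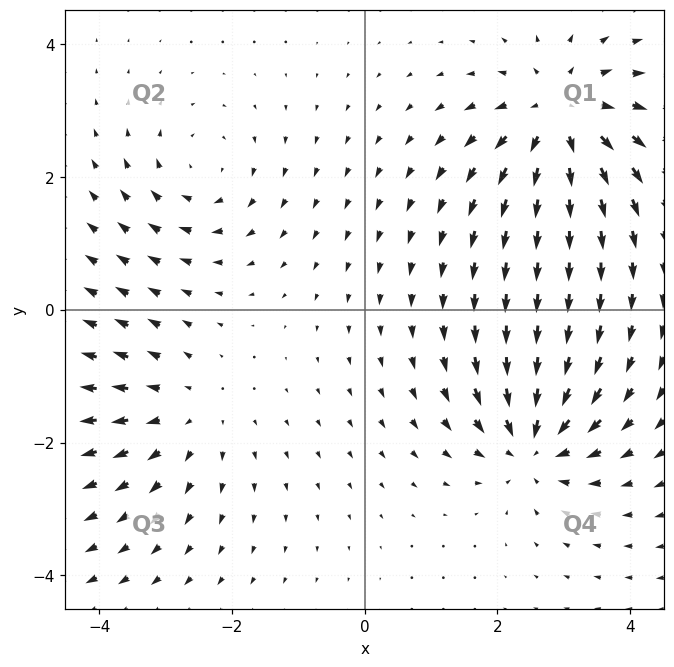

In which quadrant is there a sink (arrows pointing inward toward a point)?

Q4

The sink sits at approximately (2.5, -2.0), which lies in quadrant Q4. The divergence there is about -6, negative as expected for a sink.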